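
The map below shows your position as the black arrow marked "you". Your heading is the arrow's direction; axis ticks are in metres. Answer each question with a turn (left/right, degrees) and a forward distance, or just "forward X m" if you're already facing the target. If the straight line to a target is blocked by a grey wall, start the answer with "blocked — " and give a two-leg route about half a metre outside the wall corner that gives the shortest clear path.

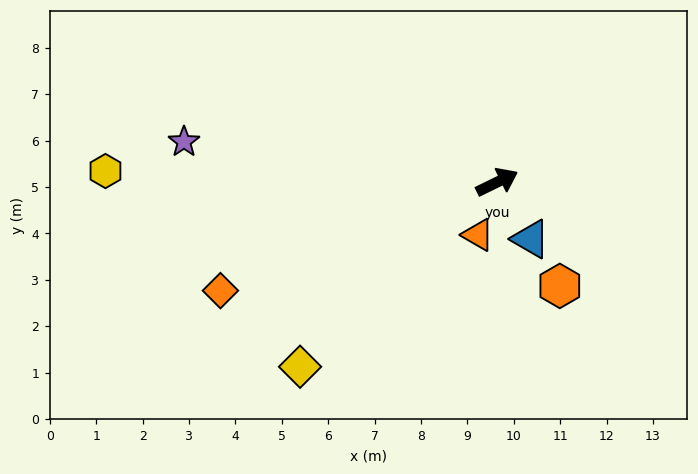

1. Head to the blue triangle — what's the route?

turn right 86°, forward 1.4 m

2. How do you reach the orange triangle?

turn right 136°, forward 1.2 m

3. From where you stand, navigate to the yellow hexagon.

turn left 152°, forward 8.4 m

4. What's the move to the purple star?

turn left 147°, forward 6.8 m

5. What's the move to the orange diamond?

turn left 175°, forward 6.4 m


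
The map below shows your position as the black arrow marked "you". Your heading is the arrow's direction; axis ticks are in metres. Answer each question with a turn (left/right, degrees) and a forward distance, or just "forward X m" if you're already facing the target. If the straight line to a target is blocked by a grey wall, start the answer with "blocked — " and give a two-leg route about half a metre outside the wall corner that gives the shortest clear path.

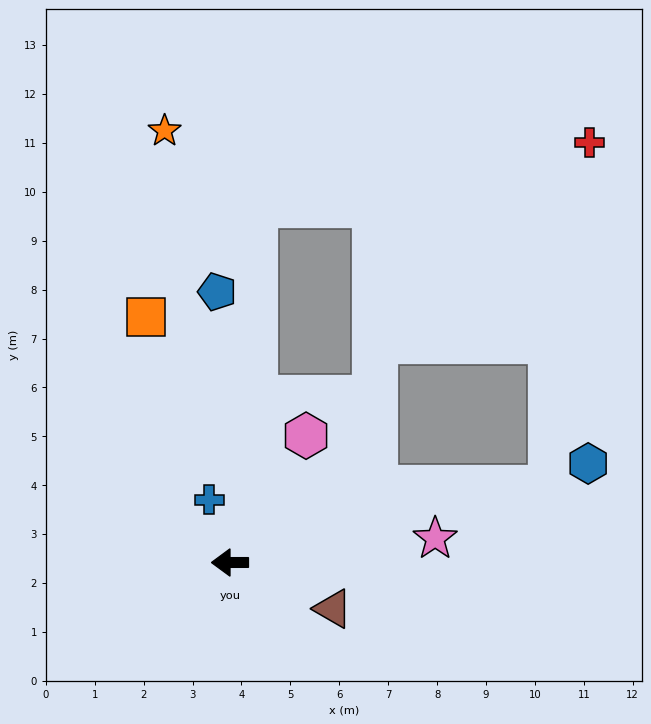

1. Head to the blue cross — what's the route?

turn right 72°, forward 1.3 m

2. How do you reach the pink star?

turn right 173°, forward 4.2 m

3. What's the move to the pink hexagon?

turn right 121°, forward 3.0 m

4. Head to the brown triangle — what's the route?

turn left 156°, forward 2.3 m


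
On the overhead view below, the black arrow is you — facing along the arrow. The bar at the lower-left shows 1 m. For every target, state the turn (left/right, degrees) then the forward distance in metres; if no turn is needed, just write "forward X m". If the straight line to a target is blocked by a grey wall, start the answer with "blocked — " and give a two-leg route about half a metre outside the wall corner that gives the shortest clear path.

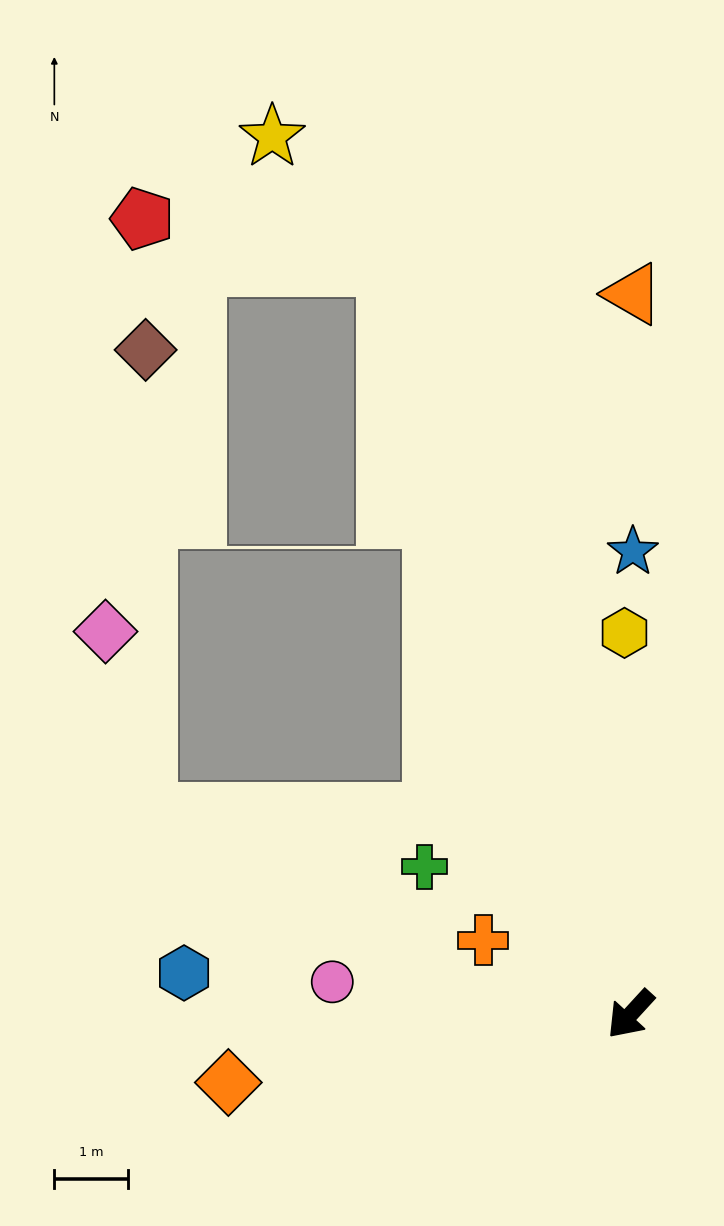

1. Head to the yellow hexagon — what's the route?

turn right 137°, forward 5.2 m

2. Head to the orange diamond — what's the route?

turn right 38°, forward 5.5 m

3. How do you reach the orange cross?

turn right 74°, forward 2.2 m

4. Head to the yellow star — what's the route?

blocked — turn right 120°, forward 10.7 m, then turn left 25°, forward 2.3 m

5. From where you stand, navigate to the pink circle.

turn right 54°, forward 4.1 m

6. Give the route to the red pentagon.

blocked — turn right 120°, forward 10.7 m, then turn left 62°, forward 3.4 m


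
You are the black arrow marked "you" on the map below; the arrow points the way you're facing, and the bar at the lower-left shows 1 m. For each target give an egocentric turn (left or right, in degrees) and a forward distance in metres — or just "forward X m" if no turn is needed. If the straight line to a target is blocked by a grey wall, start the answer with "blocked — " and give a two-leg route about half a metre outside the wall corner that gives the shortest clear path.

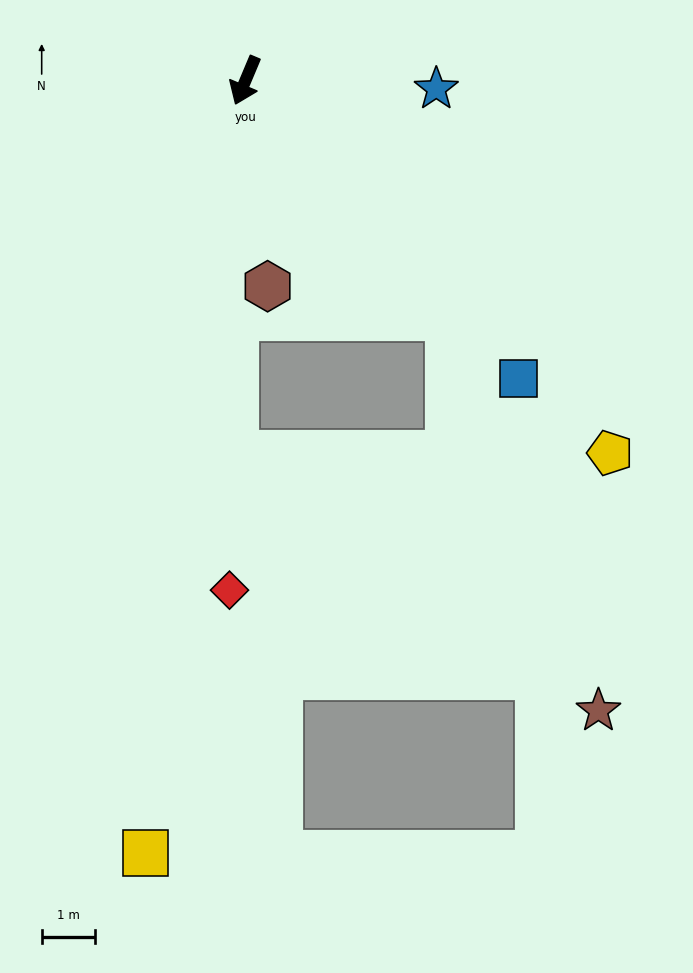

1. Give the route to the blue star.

turn left 110°, forward 3.6 m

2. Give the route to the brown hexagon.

turn left 29°, forward 3.9 m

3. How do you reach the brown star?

blocked — turn left 63°, forward 5.8 m, then turn right 19°, forward 7.8 m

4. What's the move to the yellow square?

turn left 15°, forward 14.5 m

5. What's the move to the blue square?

turn left 65°, forward 7.5 m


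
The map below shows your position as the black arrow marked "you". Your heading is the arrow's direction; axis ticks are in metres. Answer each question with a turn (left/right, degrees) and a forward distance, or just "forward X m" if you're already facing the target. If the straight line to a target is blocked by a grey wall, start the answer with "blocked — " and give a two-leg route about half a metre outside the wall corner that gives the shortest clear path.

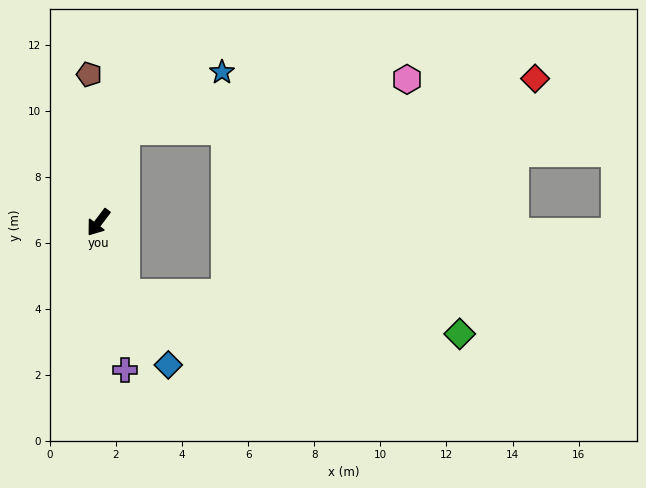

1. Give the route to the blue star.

blocked — turn right 160°, forward 2.9 m, then turn right 41°, forward 3.4 m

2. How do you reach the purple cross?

turn left 47°, forward 4.5 m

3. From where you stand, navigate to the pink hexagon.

blocked — turn right 160°, forward 2.9 m, then turn right 62°, forward 8.6 m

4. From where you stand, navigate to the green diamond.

blocked — turn left 59°, forward 2.3 m, then turn left 61°, forward 10.2 m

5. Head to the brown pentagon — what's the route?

turn right 139°, forward 4.5 m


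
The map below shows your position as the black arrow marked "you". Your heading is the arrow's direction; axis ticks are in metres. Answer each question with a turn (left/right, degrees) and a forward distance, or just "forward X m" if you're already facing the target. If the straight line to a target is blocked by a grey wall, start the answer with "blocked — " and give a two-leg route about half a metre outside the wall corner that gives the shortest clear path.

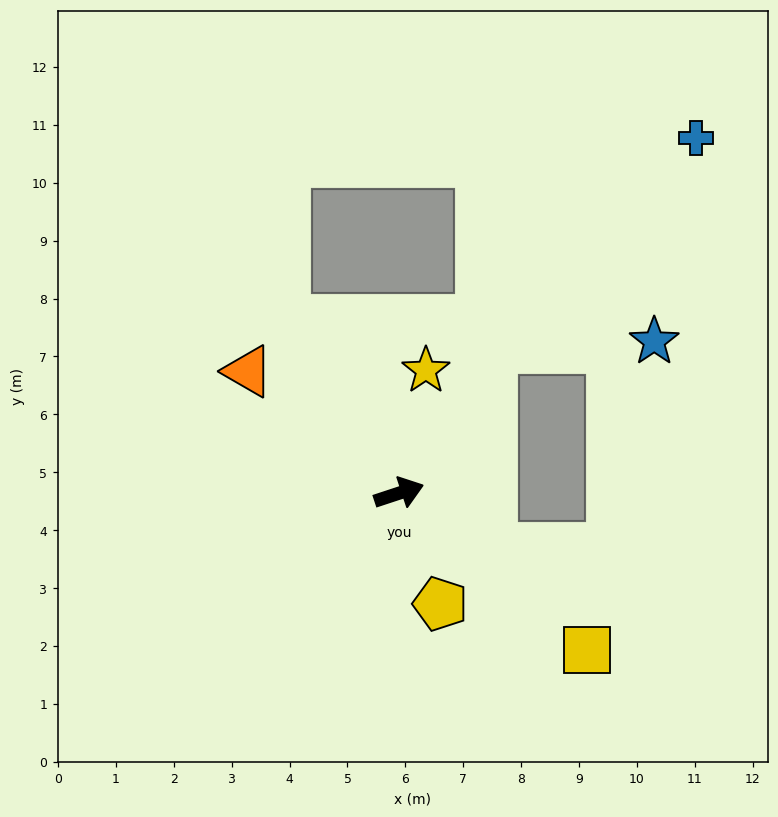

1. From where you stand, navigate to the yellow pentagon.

turn right 88°, forward 2.0 m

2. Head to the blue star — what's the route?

blocked — turn left 39°, forward 3.0 m, then turn right 54°, forward 2.8 m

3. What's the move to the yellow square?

turn right 58°, forward 4.2 m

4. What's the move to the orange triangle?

turn left 123°, forward 3.4 m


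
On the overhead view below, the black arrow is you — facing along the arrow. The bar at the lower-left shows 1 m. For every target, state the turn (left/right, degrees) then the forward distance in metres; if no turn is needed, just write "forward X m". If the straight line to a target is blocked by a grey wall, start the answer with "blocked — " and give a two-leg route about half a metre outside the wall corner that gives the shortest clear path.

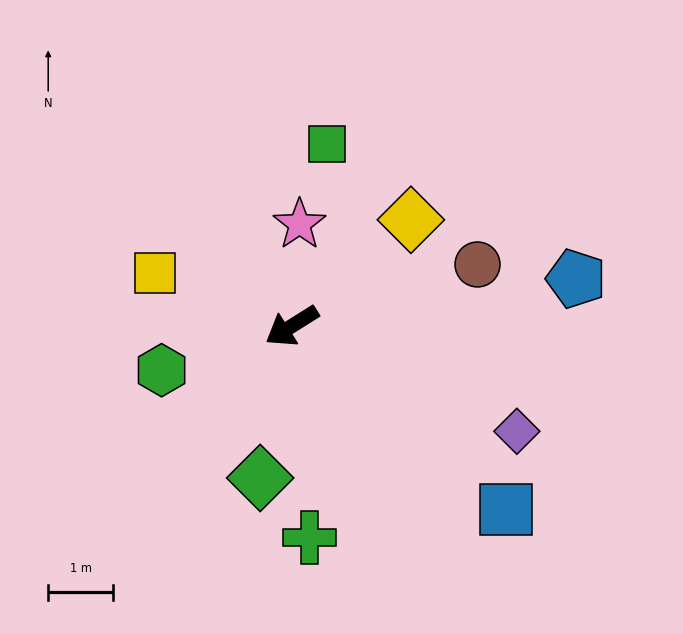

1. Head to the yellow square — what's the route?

turn right 53°, forward 2.3 m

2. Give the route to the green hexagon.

turn right 13°, forward 2.1 m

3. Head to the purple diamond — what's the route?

turn left 123°, forward 3.8 m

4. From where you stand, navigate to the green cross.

turn left 63°, forward 3.3 m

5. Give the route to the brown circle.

turn left 166°, forward 3.0 m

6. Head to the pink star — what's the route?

turn right 126°, forward 1.6 m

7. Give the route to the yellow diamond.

turn right 170°, forward 2.5 m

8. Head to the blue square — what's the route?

turn left 107°, forward 4.3 m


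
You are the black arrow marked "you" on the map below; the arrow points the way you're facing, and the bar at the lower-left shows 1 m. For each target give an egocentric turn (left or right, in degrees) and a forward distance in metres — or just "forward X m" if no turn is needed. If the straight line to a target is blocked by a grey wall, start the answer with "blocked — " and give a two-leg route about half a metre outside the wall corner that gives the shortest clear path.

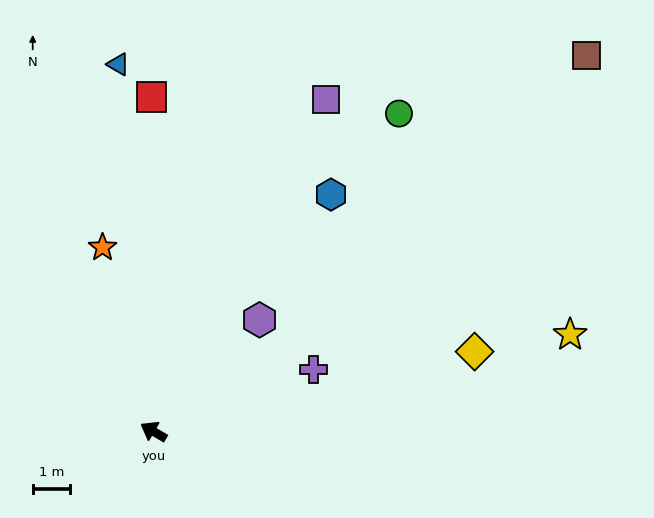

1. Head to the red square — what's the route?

turn right 60°, forward 9.0 m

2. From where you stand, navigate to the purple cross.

turn right 129°, forward 4.6 m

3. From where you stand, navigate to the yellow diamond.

turn right 136°, forward 8.9 m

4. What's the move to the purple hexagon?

turn right 103°, forward 4.2 m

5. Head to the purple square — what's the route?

turn right 87°, forward 10.1 m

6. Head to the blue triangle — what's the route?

turn right 54°, forward 10.0 m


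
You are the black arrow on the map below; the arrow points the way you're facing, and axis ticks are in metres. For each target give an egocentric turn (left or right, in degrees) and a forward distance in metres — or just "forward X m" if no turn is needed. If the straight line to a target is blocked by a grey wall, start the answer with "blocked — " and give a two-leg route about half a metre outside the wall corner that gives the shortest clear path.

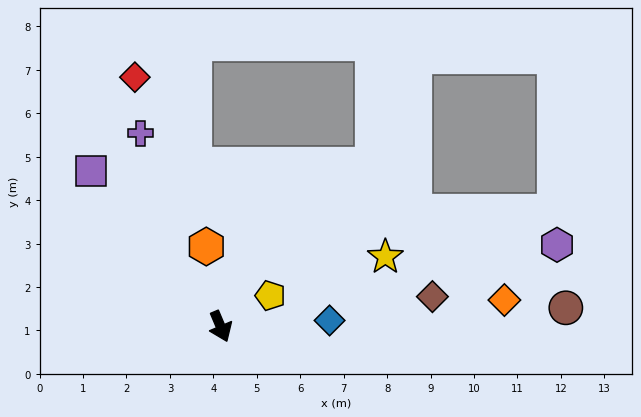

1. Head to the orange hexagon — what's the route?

turn left 167°, forward 1.9 m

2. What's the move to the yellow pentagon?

turn left 99°, forward 1.3 m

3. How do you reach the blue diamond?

turn left 70°, forward 2.5 m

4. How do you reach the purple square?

turn right 163°, forward 4.7 m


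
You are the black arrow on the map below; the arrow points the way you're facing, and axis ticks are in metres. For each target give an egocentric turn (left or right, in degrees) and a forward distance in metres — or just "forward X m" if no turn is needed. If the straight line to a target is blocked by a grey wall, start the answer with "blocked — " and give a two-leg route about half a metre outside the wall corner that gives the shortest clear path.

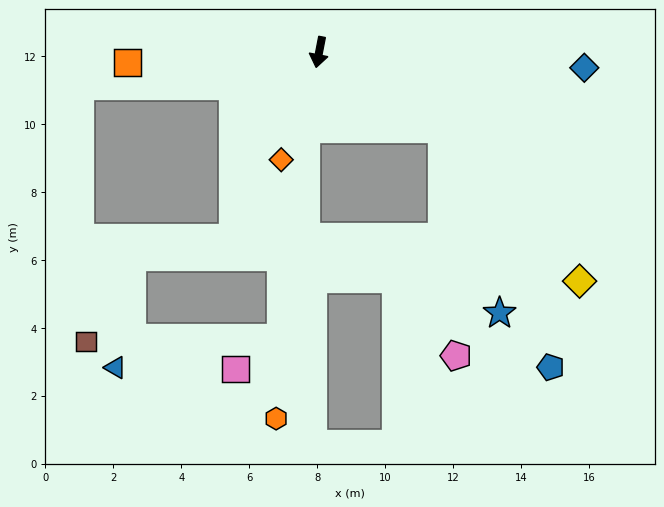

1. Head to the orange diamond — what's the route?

turn right 8°, forward 3.4 m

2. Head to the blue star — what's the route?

blocked — turn left 69°, forward 4.3 m, then turn right 41°, forward 5.7 m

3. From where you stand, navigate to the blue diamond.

turn left 98°, forward 7.8 m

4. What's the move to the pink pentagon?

blocked — turn left 69°, forward 4.3 m, then turn right 55°, forward 6.7 m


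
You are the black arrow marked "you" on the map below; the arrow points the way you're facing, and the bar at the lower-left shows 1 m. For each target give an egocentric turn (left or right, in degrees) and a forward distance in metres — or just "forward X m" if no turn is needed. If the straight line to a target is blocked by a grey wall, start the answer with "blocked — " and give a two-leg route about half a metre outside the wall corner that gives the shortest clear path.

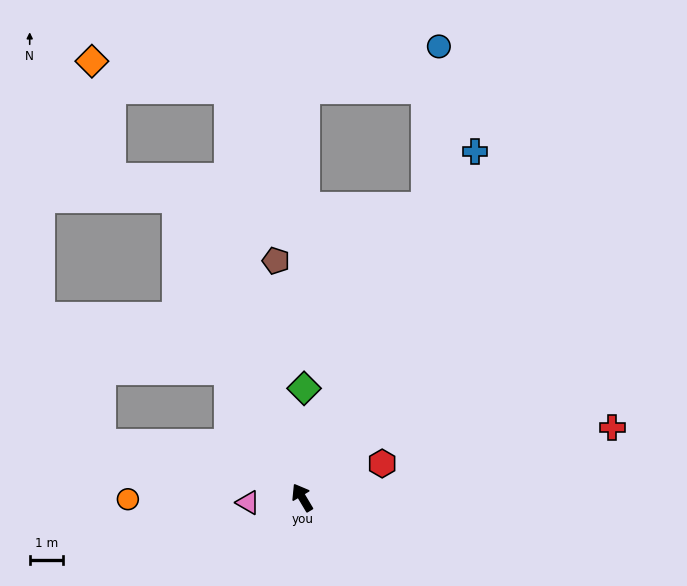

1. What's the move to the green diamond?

turn right 32°, forward 3.3 m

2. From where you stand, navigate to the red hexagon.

turn right 98°, forward 2.6 m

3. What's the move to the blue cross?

turn right 57°, forward 11.5 m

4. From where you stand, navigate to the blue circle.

blocked — turn right 54°, forward 9.5 m, then turn left 18°, forward 4.8 m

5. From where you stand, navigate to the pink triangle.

turn left 65°, forward 1.6 m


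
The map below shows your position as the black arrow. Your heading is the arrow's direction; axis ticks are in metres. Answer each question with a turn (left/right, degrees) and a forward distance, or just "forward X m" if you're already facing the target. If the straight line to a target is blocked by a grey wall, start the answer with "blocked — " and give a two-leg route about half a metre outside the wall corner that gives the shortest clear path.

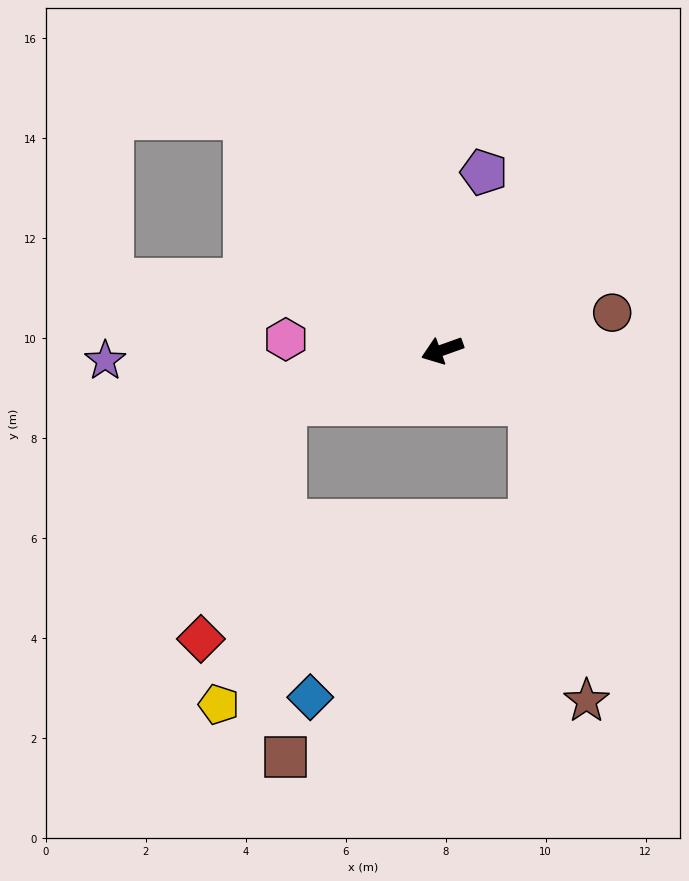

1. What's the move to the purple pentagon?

turn right 123°, forward 3.7 m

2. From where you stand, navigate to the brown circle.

turn left 173°, forward 3.5 m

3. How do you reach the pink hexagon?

turn right 24°, forward 3.1 m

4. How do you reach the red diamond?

blocked — forward 3.3 m, then turn left 50°, forward 5.0 m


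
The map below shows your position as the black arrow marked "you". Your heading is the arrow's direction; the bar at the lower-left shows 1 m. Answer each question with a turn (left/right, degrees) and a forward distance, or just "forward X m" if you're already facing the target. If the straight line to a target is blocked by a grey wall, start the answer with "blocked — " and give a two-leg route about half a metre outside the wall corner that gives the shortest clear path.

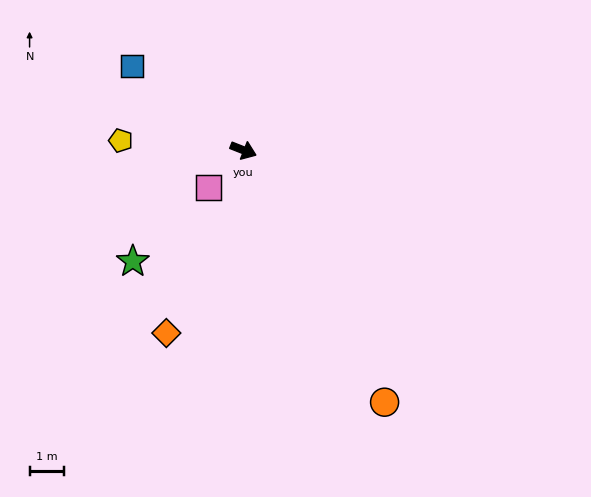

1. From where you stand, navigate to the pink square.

turn right 112°, forward 1.5 m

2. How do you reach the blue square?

turn left 164°, forward 4.1 m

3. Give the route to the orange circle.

turn right 39°, forward 8.4 m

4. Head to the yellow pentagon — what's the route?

turn right 163°, forward 3.6 m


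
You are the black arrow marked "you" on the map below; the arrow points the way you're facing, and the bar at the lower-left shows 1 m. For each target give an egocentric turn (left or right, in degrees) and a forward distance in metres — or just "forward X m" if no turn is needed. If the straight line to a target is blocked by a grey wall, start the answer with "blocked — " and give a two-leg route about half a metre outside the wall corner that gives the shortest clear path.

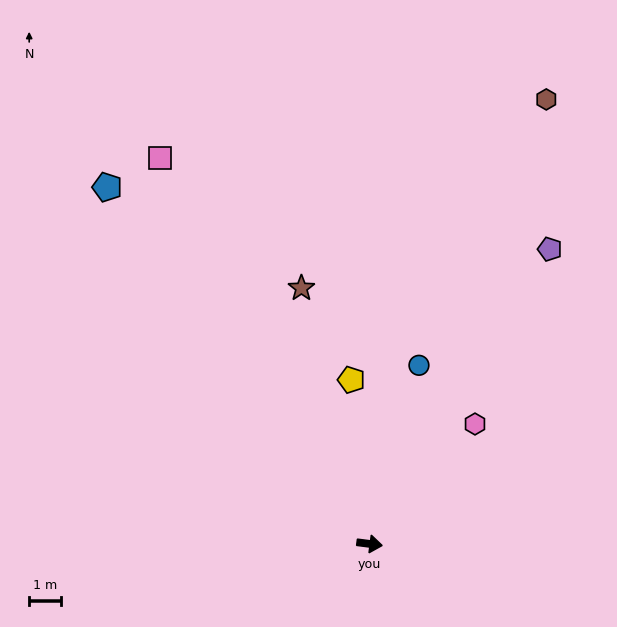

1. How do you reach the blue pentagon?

turn left 134°, forward 13.9 m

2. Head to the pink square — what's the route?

turn left 126°, forward 13.8 m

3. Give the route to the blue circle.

turn left 82°, forward 5.8 m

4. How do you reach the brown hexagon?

turn left 76°, forward 15.0 m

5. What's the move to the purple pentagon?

turn left 66°, forward 10.8 m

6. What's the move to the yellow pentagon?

turn left 104°, forward 5.2 m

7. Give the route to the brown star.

turn left 112°, forward 8.3 m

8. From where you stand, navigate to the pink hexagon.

turn left 56°, forward 5.0 m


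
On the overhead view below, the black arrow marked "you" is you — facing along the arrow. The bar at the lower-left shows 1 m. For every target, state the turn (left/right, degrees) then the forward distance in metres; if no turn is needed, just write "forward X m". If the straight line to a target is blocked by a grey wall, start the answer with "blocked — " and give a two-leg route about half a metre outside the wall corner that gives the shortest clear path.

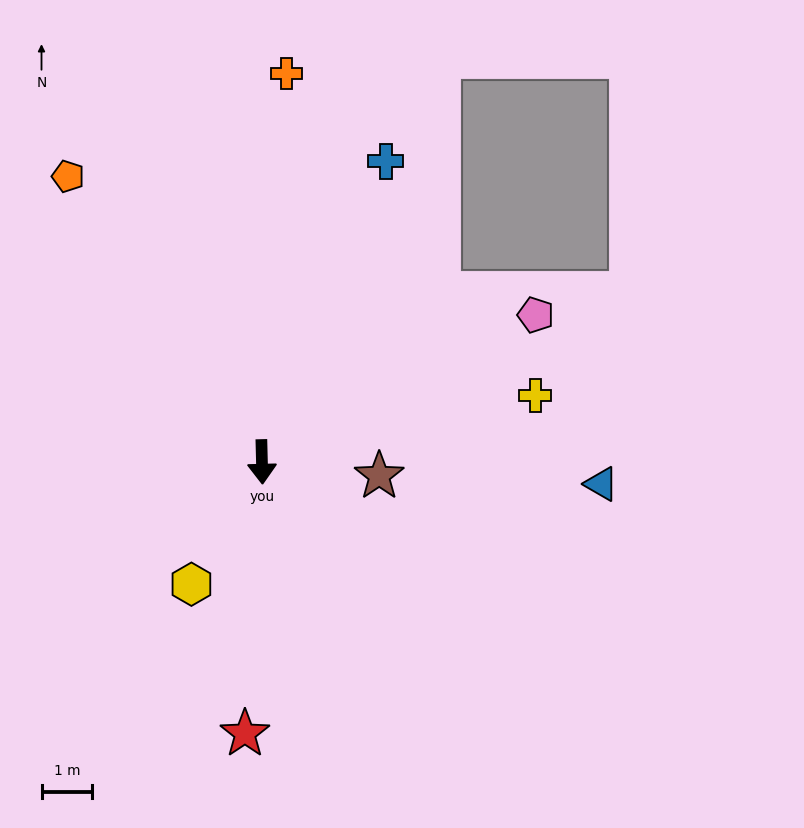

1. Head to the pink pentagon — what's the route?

turn left 117°, forward 6.1 m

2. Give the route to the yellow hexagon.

turn right 31°, forward 2.8 m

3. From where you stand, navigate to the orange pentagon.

turn right 147°, forward 6.8 m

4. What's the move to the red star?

turn right 5°, forward 5.3 m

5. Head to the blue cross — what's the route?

turn left 156°, forward 6.4 m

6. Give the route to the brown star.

turn left 82°, forward 2.3 m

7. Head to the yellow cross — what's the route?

turn left 102°, forward 5.5 m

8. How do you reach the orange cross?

turn left 175°, forward 7.6 m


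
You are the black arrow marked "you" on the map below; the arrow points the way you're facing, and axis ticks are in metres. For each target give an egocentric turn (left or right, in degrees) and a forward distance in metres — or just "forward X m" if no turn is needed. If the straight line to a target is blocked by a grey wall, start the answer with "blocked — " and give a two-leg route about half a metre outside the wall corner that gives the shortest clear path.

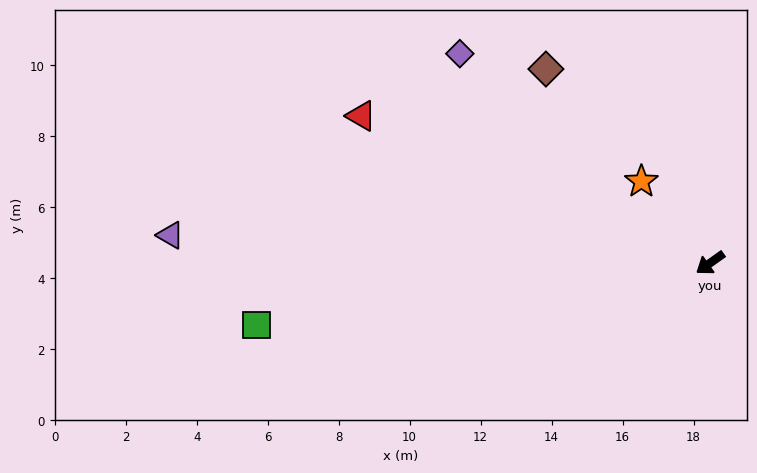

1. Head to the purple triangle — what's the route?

turn right 38°, forward 15.2 m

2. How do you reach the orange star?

turn right 85°, forward 3.0 m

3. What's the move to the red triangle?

turn right 58°, forward 10.7 m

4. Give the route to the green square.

turn right 28°, forward 12.9 m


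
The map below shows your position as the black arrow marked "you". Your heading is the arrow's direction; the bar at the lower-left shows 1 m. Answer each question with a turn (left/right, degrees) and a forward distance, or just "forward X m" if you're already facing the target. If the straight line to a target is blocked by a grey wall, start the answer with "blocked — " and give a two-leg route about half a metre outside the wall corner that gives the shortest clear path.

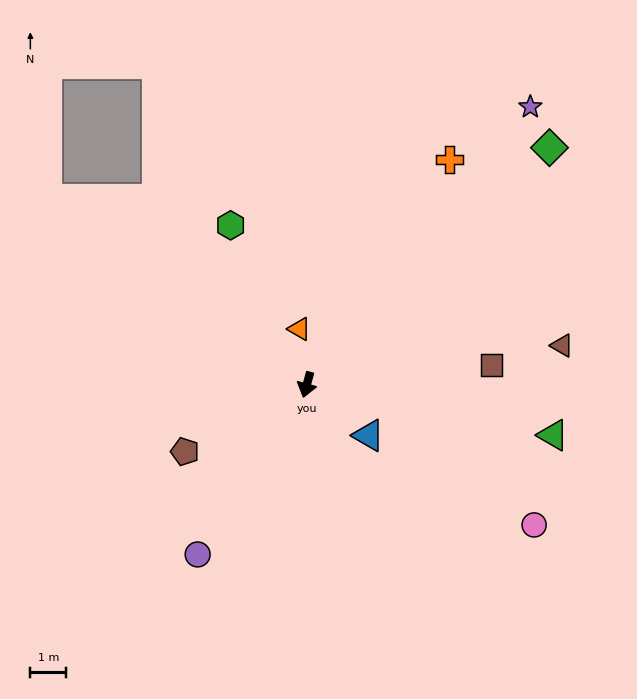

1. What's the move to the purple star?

turn left 156°, forward 10.0 m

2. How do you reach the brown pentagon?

turn right 46°, forward 3.9 m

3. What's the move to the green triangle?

turn left 94°, forward 7.0 m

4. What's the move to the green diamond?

turn left 150°, forward 9.5 m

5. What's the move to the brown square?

turn left 111°, forward 5.2 m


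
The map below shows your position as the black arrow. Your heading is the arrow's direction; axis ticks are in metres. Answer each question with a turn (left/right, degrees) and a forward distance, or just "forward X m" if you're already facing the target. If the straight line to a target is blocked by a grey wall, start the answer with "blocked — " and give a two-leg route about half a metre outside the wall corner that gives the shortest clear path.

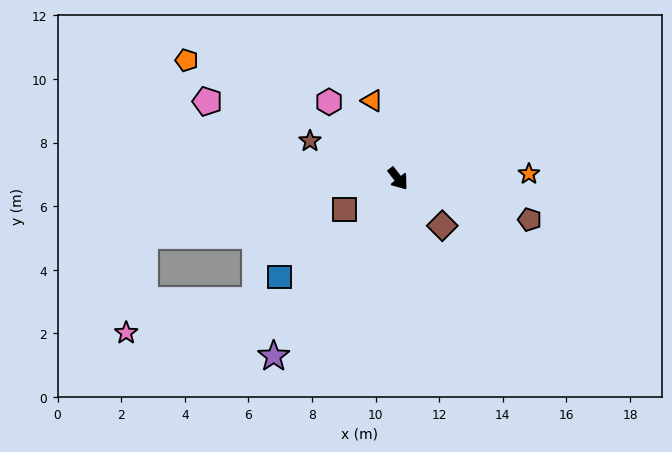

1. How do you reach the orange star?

turn left 54°, forward 4.1 m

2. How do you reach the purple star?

turn right 73°, forward 6.8 m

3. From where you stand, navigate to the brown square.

turn right 98°, forward 2.0 m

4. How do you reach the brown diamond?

turn left 5°, forward 2.0 m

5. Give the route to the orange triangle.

turn left 160°, forward 2.6 m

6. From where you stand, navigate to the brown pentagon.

turn left 35°, forward 4.3 m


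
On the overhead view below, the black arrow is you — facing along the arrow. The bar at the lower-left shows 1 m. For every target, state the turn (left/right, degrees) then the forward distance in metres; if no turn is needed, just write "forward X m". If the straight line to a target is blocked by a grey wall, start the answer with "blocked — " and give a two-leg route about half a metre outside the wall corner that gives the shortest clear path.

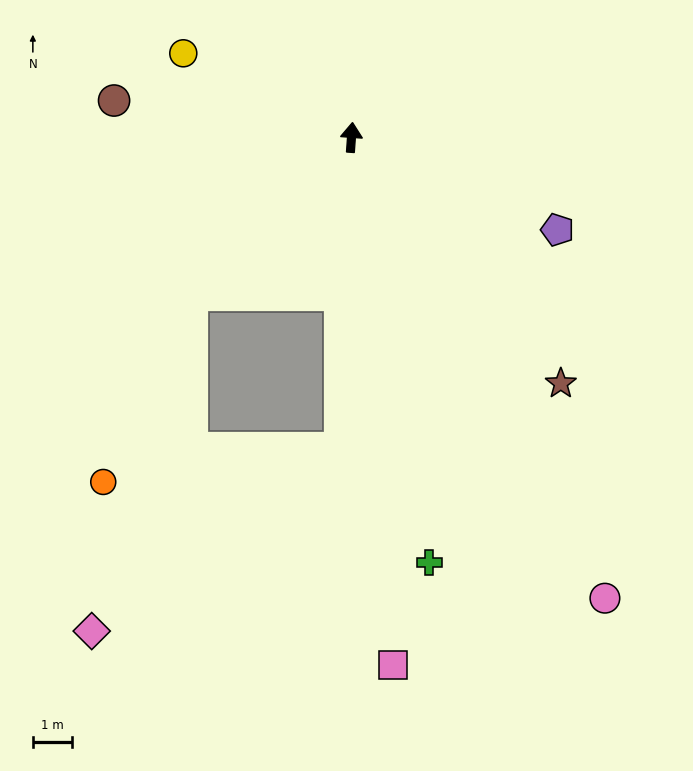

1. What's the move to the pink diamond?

blocked — turn left 139°, forward 5.7 m, then turn left 29°, forward 9.0 m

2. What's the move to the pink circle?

turn right 147°, forward 13.4 m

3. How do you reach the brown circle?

turn left 85°, forward 6.1 m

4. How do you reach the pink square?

turn right 171°, forward 13.5 m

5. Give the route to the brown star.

turn right 136°, forward 8.3 m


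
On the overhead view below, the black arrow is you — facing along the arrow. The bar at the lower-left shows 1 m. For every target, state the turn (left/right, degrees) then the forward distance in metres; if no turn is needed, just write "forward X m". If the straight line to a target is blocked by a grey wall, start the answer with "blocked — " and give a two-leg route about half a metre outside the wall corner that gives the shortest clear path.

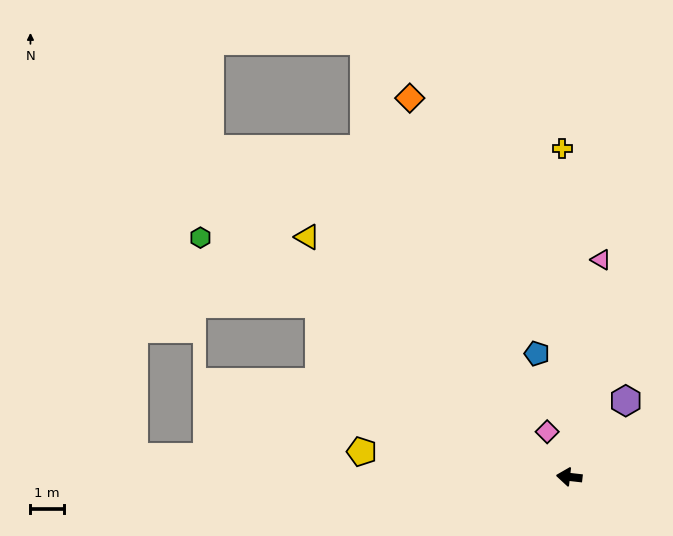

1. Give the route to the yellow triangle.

turn right 36°, forward 10.7 m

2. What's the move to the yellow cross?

turn right 82°, forward 9.9 m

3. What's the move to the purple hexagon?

turn right 120°, forward 2.9 m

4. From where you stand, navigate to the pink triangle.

turn right 92°, forward 6.6 m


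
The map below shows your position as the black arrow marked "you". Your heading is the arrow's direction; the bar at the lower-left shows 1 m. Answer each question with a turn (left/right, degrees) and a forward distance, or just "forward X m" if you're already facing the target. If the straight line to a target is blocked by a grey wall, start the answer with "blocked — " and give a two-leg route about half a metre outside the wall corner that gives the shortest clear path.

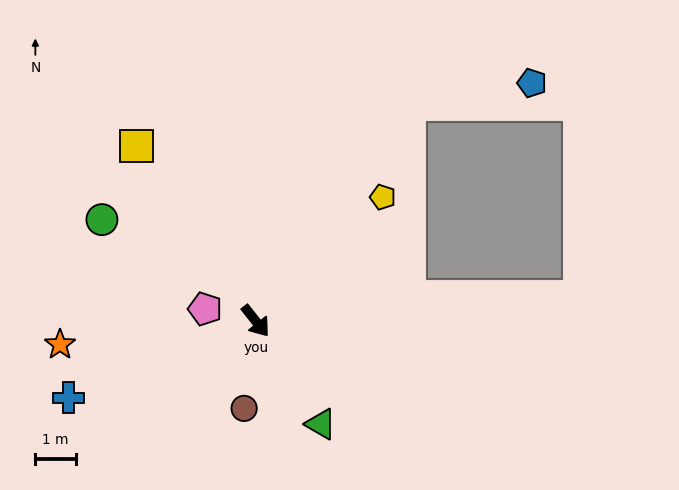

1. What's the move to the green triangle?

turn right 6°, forward 3.0 m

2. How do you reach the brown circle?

turn right 46°, forward 2.2 m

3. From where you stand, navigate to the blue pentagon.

blocked — turn left 107°, forward 6.5 m, then turn right 46°, forward 3.1 m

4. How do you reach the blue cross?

turn right 106°, forward 5.0 m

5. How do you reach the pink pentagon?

turn right 142°, forward 1.3 m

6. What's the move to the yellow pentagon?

turn left 96°, forward 4.4 m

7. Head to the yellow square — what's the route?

turn left 176°, forward 5.2 m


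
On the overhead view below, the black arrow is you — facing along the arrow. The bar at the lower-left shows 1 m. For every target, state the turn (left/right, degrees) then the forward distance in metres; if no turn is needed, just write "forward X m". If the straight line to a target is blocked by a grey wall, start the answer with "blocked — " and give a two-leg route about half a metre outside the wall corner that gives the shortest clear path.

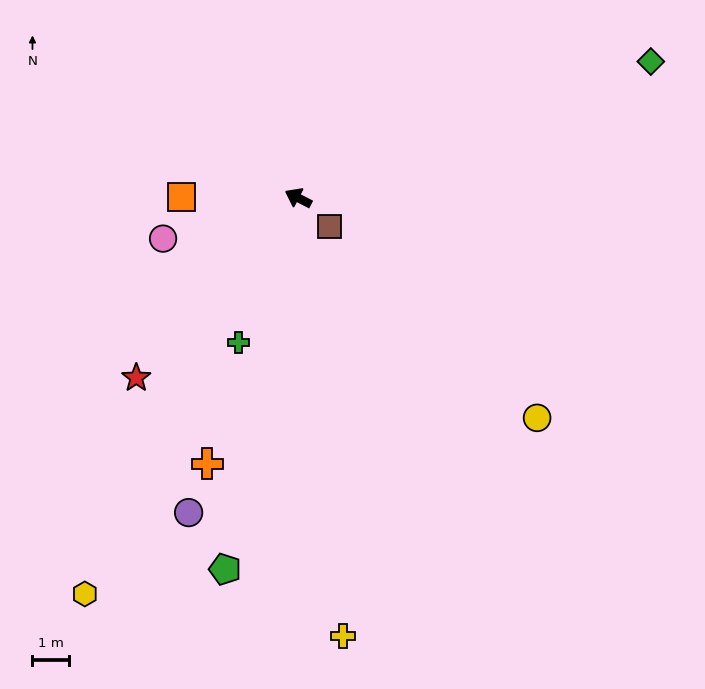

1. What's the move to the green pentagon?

turn left 106°, forward 10.4 m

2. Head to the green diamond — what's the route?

turn right 132°, forward 10.4 m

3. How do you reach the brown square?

turn left 165°, forward 1.2 m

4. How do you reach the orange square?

turn left 27°, forward 3.2 m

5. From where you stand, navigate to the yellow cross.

turn left 123°, forward 12.1 m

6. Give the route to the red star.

turn left 75°, forward 6.7 m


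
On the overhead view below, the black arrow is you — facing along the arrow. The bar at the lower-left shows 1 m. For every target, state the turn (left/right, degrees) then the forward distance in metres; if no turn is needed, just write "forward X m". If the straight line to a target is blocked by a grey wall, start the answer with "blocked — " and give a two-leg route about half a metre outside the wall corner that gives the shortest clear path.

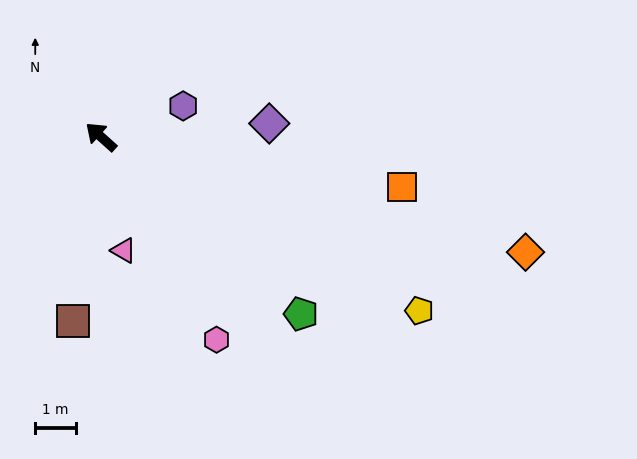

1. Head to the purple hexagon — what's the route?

turn right 118°, forward 2.2 m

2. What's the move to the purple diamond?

turn right 134°, forward 4.2 m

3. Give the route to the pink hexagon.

turn left 162°, forward 5.7 m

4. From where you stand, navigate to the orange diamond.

turn right 153°, forward 10.8 m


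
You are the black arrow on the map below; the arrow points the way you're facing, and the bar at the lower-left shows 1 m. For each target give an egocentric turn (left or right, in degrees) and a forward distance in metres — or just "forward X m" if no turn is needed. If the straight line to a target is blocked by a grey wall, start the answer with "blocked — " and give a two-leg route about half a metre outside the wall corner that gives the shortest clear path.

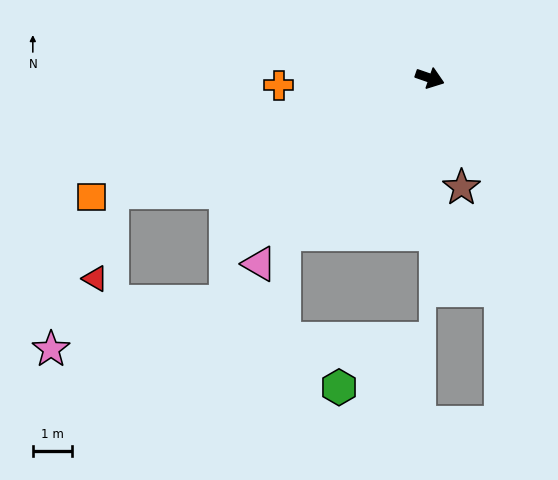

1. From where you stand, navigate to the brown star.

turn right 55°, forward 2.9 m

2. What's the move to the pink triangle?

turn right 113°, forward 6.5 m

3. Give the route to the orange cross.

turn right 158°, forward 3.9 m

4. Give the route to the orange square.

turn right 142°, forward 9.2 m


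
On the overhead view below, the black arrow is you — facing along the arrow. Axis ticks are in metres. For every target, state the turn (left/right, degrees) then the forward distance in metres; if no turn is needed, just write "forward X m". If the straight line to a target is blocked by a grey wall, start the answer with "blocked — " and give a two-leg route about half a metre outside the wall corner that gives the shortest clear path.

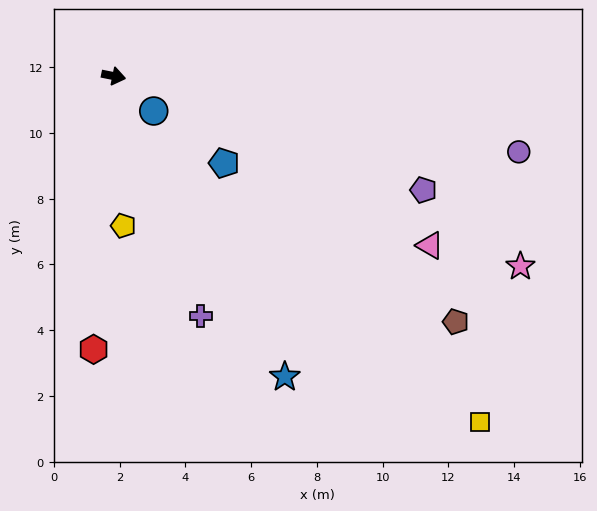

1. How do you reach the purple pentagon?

turn right 9°, forward 10.0 m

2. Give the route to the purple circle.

forward 12.5 m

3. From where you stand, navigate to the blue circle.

turn right 30°, forward 1.6 m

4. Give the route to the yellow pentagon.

turn right 75°, forward 4.6 m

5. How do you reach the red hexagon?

turn right 83°, forward 8.3 m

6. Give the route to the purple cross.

turn right 59°, forward 7.8 m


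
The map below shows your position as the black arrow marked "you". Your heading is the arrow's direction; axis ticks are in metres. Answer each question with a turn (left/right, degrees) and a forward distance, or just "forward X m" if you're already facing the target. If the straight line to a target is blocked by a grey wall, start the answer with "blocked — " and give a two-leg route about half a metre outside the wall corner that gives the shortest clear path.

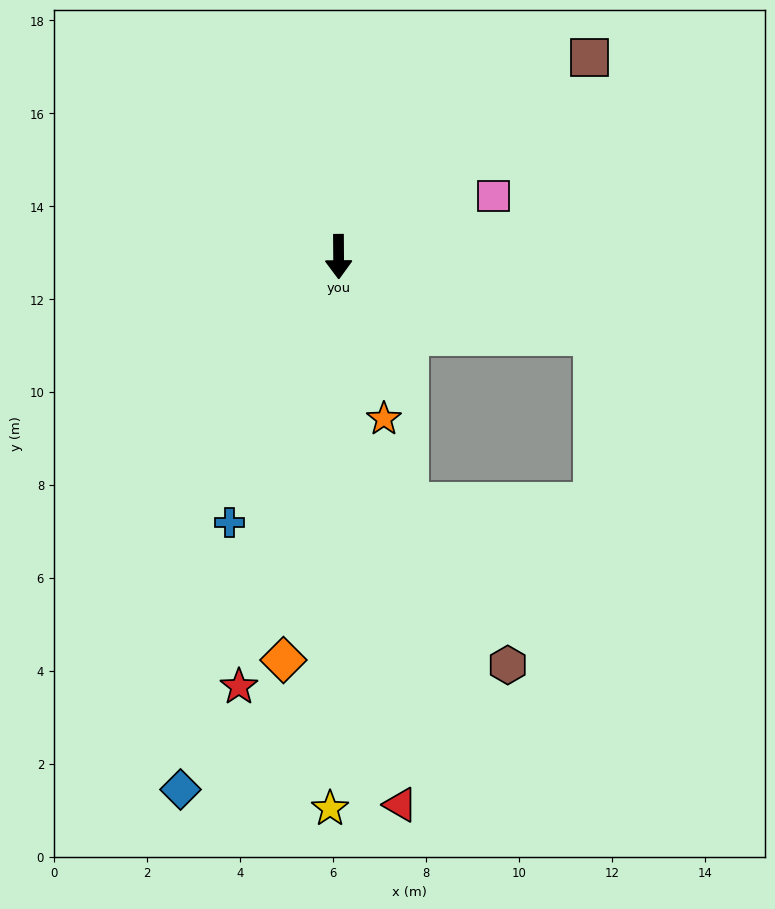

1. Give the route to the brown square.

turn left 128°, forward 6.9 m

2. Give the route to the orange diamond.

turn right 8°, forward 8.8 m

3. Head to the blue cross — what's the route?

turn right 23°, forward 6.2 m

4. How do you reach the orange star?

turn left 15°, forward 3.6 m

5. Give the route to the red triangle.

turn left 6°, forward 11.9 m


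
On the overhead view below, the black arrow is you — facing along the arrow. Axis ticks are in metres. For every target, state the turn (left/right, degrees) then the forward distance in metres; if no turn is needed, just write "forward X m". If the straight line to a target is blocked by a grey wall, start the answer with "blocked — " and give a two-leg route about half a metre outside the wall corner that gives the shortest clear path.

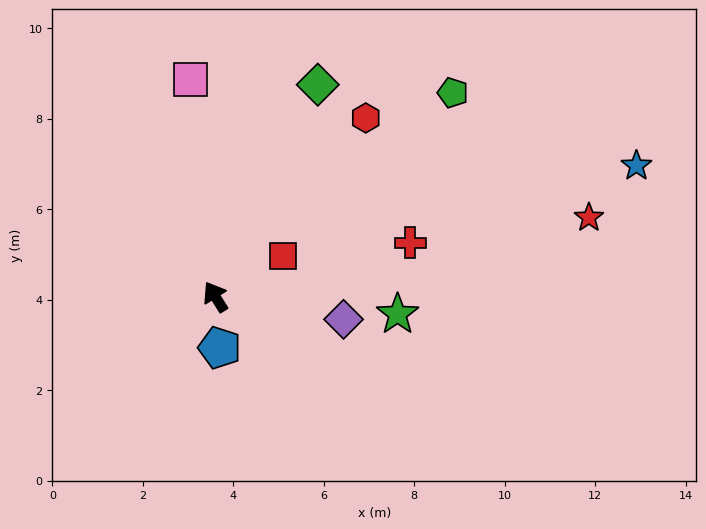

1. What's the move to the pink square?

turn right 25°, forward 4.8 m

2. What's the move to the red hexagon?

turn right 72°, forward 5.2 m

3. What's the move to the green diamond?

turn right 58°, forward 5.2 m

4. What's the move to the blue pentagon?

turn left 153°, forward 1.1 m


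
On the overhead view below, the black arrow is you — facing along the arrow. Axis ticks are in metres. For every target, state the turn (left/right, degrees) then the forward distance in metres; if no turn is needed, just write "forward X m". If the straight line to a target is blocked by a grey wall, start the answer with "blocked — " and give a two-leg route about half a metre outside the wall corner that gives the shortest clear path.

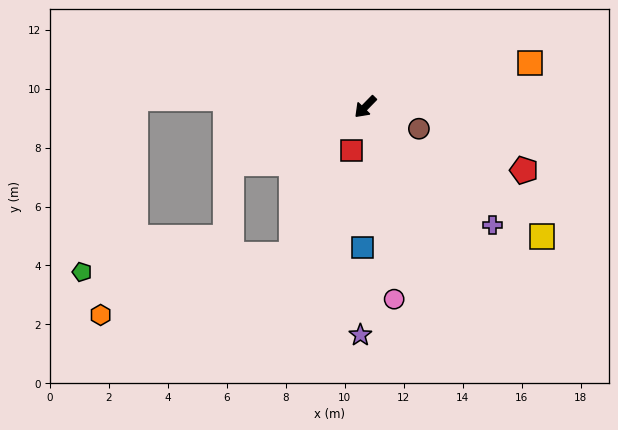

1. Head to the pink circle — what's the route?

turn left 53°, forward 6.6 m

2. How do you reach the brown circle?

turn left 112°, forward 2.0 m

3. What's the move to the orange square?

turn left 149°, forward 5.8 m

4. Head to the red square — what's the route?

turn left 26°, forward 1.6 m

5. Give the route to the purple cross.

turn left 92°, forward 5.9 m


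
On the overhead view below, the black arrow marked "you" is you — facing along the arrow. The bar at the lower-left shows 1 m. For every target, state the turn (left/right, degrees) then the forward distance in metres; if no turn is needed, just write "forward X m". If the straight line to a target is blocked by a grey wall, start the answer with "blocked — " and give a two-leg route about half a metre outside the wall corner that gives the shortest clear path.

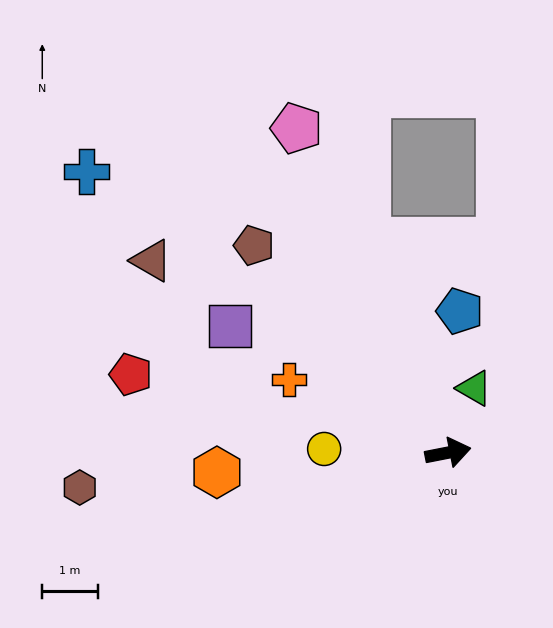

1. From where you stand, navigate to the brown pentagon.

turn left 122°, forward 5.1 m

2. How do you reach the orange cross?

turn left 144°, forward 3.2 m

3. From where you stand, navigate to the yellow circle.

turn left 167°, forward 2.2 m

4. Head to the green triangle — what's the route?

turn left 57°, forward 1.3 m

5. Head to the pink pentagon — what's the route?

turn left 104°, forward 6.4 m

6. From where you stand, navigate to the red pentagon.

turn left 155°, forward 5.9 m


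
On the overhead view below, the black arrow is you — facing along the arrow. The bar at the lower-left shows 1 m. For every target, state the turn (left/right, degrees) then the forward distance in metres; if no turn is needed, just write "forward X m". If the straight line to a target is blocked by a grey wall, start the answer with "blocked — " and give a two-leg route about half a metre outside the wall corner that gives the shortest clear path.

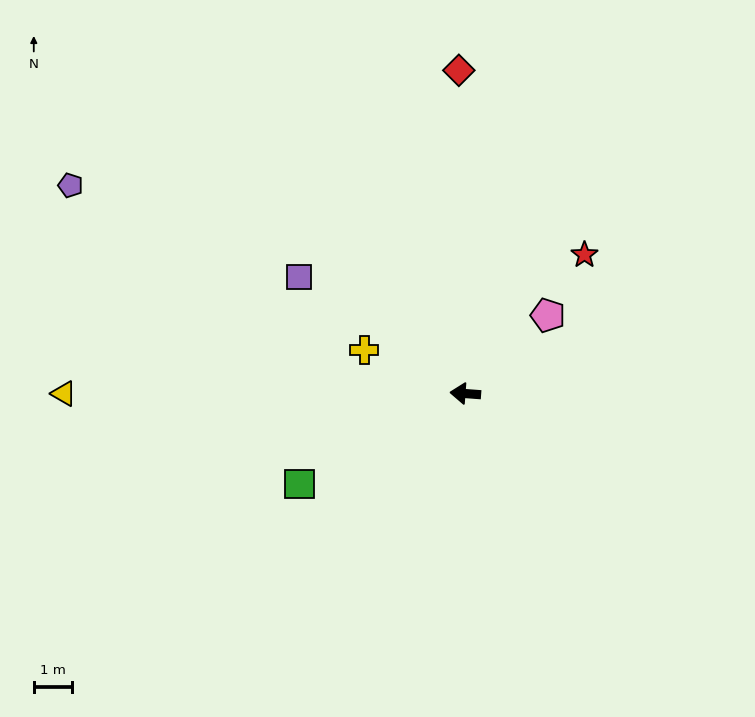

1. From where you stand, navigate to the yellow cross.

turn right 19°, forward 2.9 m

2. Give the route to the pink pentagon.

turn right 132°, forward 3.0 m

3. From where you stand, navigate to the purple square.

turn right 31°, forward 5.3 m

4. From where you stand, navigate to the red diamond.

turn right 85°, forward 8.4 m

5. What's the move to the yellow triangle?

turn left 4°, forward 10.5 m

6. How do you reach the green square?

turn left 33°, forward 4.9 m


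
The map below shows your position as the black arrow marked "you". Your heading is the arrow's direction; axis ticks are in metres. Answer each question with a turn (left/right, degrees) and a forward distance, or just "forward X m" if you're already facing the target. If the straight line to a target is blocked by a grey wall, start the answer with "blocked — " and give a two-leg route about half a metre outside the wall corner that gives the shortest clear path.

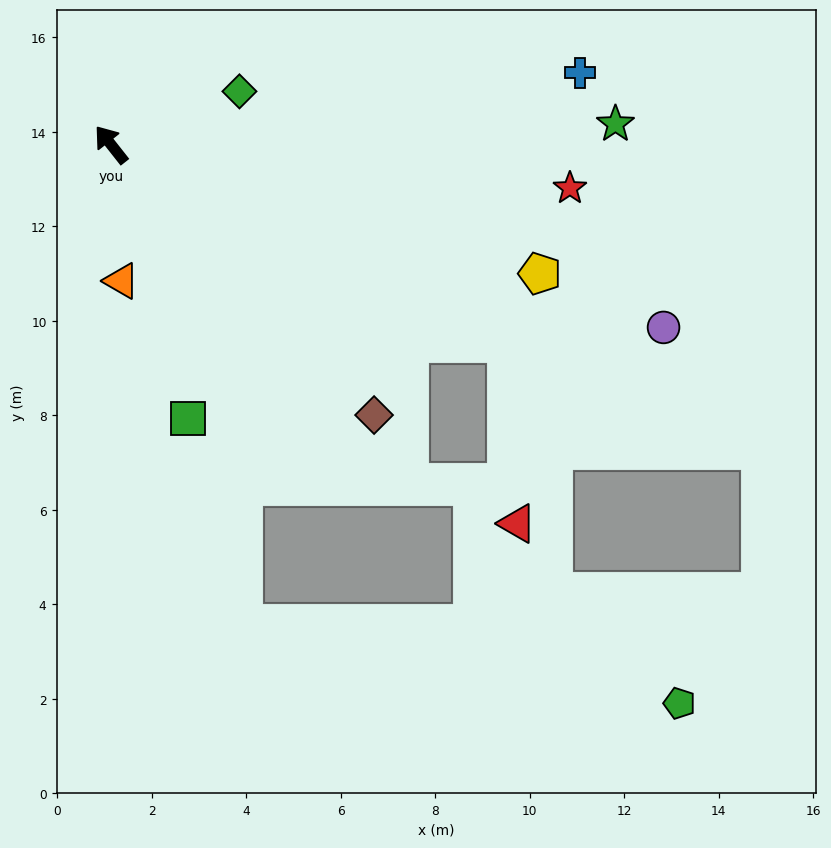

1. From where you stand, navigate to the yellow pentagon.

turn right 145°, forward 9.5 m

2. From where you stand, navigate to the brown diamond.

turn right 174°, forward 8.0 m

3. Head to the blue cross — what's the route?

turn right 120°, forward 10.0 m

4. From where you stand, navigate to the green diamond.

turn right 106°, forward 2.9 m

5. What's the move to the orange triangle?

turn left 146°, forward 2.9 m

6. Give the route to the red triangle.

blocked — turn right 155°, forward 9.4 m, then turn right 60°, forward 3.8 m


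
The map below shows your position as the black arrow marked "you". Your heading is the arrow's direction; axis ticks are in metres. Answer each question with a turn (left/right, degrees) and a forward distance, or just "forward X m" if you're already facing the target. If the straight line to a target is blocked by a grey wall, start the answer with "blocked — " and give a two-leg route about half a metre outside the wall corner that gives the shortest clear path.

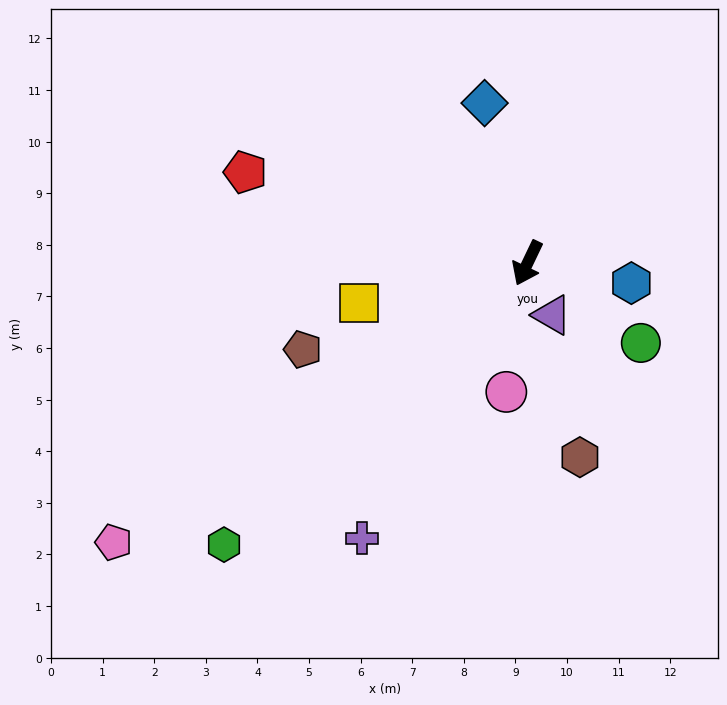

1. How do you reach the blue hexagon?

turn left 105°, forward 2.0 m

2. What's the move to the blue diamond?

turn right 139°, forward 3.2 m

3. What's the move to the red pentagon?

turn right 82°, forward 5.7 m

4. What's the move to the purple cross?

turn right 5°, forward 6.2 m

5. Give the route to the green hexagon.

turn right 22°, forward 8.0 m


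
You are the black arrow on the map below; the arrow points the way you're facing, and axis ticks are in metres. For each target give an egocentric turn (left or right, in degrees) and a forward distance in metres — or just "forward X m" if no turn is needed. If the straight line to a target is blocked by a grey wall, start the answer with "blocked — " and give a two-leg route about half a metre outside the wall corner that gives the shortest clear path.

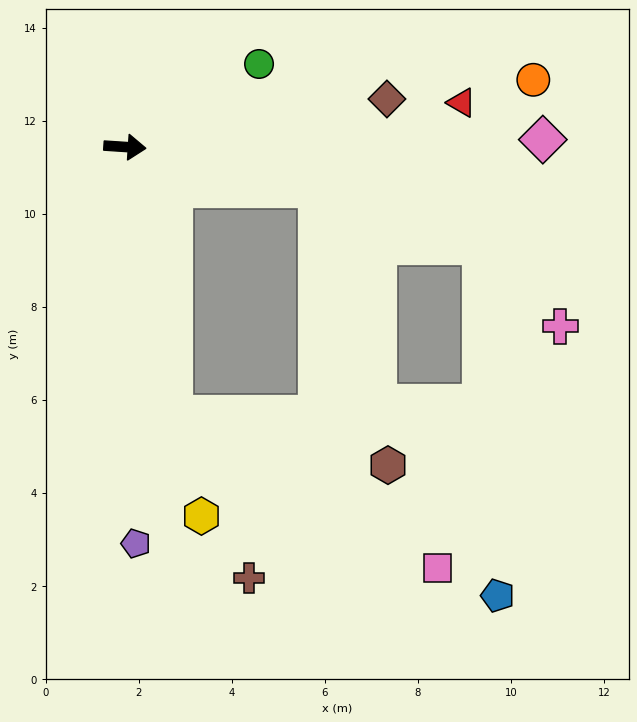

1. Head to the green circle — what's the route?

turn left 36°, forward 3.4 m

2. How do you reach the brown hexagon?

blocked — turn right 8°, forward 4.2 m, then turn right 64°, forward 6.2 m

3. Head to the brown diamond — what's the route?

turn left 14°, forward 5.7 m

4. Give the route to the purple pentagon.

turn right 85°, forward 8.5 m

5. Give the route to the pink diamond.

turn left 5°, forward 9.0 m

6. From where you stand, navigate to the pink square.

blocked — turn right 76°, forward 5.8 m, then turn left 50°, forward 6.6 m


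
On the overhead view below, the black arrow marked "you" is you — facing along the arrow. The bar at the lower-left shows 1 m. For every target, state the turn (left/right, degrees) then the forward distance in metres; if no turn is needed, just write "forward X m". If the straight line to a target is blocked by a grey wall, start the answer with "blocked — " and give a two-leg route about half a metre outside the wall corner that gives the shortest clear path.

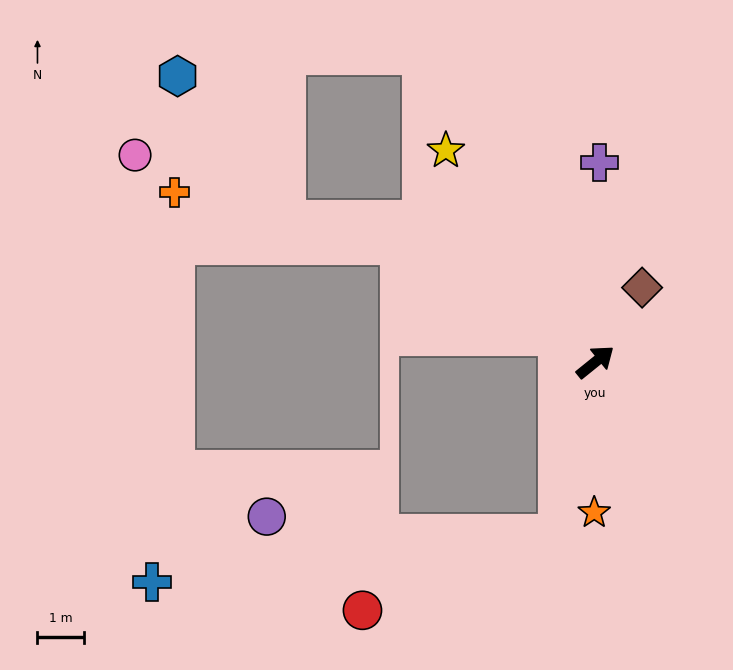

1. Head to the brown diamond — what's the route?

turn left 19°, forward 1.9 m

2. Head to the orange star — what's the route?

turn right 129°, forward 3.3 m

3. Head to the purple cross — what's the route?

turn left 50°, forward 4.3 m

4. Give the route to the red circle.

blocked — turn right 141°, forward 3.8 m, then turn right 57°, forward 4.6 m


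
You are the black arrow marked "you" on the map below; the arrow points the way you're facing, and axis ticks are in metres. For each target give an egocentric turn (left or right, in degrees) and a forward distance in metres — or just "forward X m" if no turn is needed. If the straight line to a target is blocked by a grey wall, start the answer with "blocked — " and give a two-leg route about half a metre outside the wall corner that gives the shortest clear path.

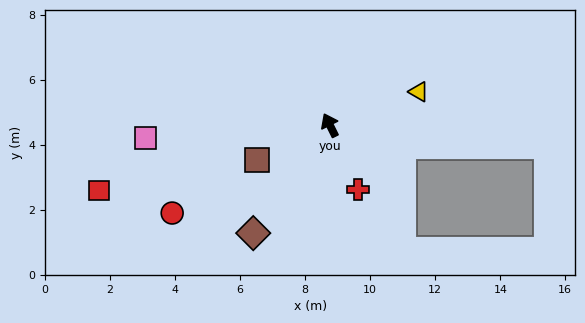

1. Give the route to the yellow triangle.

turn right 96°, forward 2.9 m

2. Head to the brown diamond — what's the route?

turn left 118°, forward 4.1 m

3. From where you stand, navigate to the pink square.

turn left 68°, forward 5.7 m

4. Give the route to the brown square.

turn left 89°, forward 2.5 m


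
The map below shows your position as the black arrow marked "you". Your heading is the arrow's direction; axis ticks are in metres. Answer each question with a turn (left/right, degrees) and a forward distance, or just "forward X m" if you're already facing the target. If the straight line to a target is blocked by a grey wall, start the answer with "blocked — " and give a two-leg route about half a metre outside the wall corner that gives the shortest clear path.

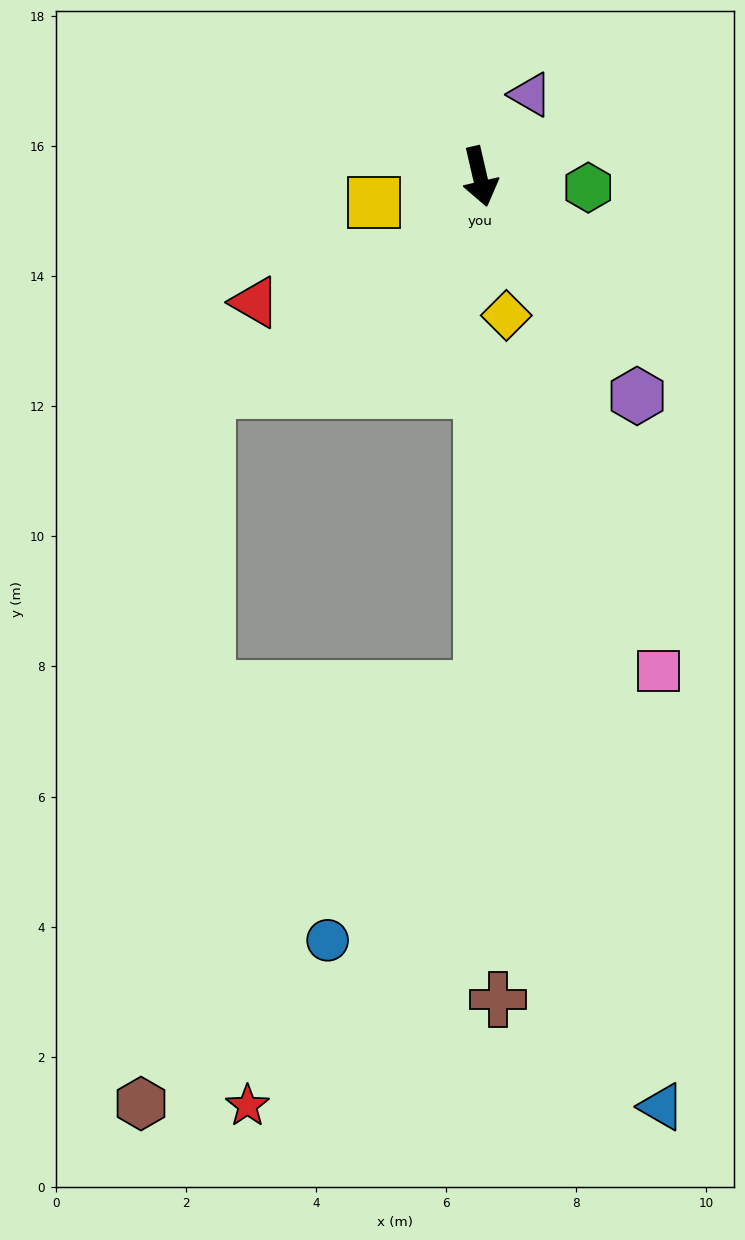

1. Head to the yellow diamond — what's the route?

turn right 2°, forward 2.2 m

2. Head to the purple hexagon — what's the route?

turn left 23°, forward 4.1 m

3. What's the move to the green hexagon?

turn left 71°, forward 1.7 m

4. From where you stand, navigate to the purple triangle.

turn left 135°, forward 1.5 m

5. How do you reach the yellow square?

turn right 89°, forward 1.7 m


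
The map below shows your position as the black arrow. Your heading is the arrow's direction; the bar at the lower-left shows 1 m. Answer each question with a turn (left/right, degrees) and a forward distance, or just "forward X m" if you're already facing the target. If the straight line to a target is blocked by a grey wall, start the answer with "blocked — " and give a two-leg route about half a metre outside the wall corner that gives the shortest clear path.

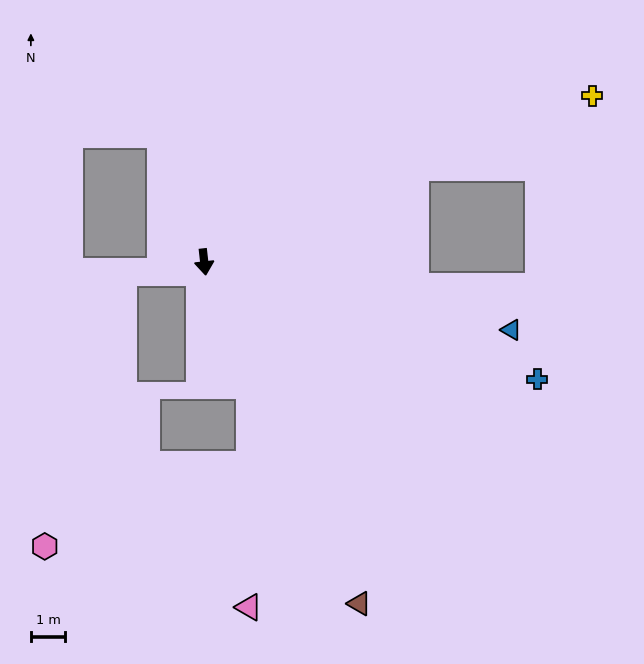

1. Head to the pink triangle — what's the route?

blocked — turn left 14°, forward 3.8 m, then turn right 21°, forward 6.5 m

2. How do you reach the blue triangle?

turn left 71°, forward 9.2 m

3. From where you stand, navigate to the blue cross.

turn left 64°, forward 10.3 m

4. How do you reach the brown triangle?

turn left 18°, forward 11.0 m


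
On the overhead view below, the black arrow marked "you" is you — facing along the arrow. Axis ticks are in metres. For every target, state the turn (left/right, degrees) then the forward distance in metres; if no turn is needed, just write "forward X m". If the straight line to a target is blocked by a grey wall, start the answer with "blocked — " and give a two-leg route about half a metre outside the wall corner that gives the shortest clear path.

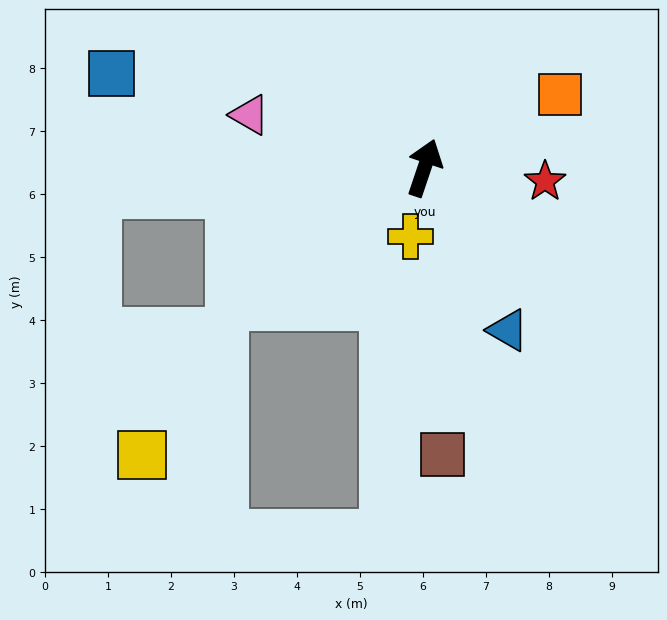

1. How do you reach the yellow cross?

turn right 173°, forward 1.1 m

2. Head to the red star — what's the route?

turn right 78°, forward 1.9 m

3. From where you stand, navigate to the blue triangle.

turn right 134°, forward 2.9 m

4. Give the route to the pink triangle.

turn left 92°, forward 2.9 m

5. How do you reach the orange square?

turn right 43°, forward 2.4 m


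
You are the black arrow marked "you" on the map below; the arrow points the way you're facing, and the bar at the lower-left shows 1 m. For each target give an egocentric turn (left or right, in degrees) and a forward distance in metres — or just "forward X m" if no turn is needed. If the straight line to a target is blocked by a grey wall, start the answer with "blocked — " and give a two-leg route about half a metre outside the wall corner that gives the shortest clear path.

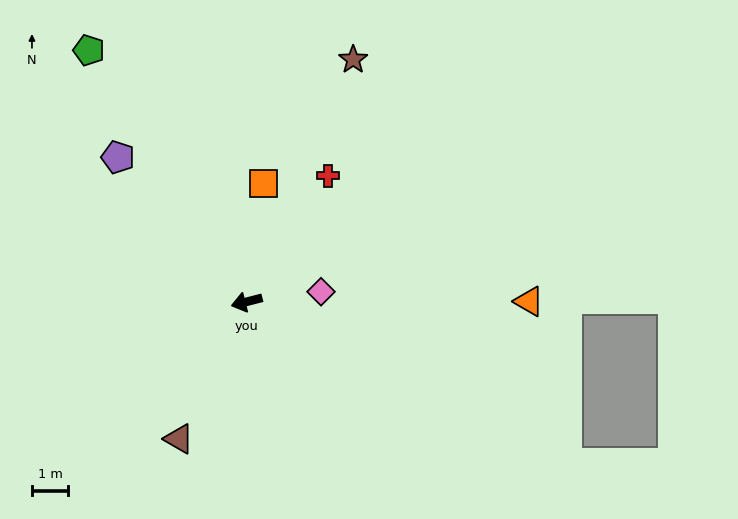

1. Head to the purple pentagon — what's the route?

turn right 63°, forward 5.4 m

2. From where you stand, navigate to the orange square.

turn right 113°, forward 3.3 m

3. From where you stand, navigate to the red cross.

turn right 137°, forward 4.2 m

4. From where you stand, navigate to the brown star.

turn right 128°, forward 7.3 m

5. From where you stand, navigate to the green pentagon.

turn right 72°, forward 8.2 m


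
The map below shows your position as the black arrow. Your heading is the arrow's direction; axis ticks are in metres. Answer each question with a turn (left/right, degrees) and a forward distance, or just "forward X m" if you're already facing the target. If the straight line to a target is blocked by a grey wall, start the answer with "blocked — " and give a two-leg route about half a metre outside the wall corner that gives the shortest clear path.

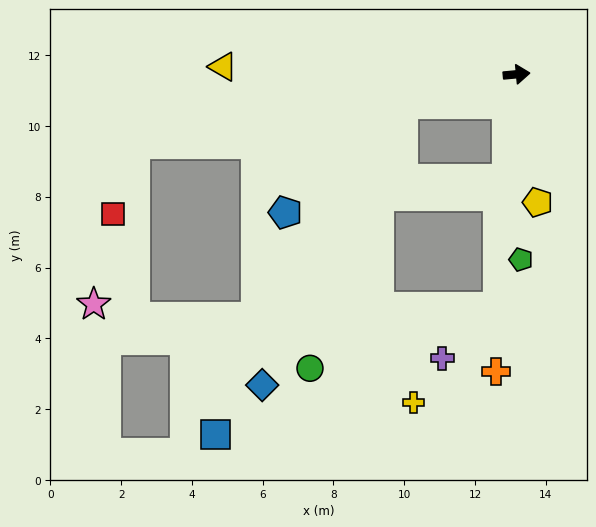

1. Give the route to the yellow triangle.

turn left 173°, forward 8.3 m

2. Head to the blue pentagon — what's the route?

blocked — turn right 171°, forward 3.3 m, then turn left 28°, forward 4.5 m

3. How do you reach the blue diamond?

blocked — turn right 171°, forward 3.3 m, then turn left 49°, forward 8.9 m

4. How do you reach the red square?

blocked — turn right 175°, forward 11.0 m, then turn left 62°, forward 2.1 m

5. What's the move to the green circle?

blocked — turn right 100°, forward 6.6 m, then turn right 67°, forward 5.6 m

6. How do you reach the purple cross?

blocked — turn right 100°, forward 6.6 m, then turn right 43°, forward 2.2 m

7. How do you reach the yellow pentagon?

turn right 86°, forward 3.7 m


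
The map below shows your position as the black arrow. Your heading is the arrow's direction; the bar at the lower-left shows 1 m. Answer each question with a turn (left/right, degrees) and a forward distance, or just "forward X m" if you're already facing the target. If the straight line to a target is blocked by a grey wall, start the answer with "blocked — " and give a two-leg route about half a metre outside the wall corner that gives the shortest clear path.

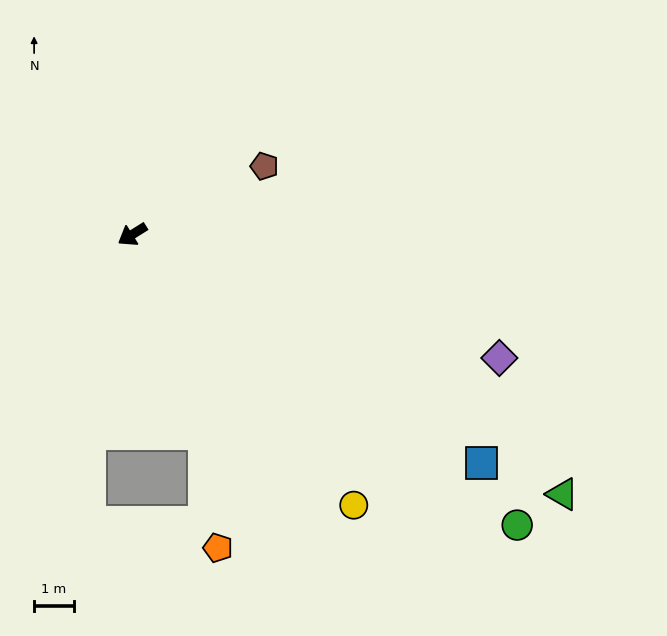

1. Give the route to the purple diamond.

turn left 129°, forward 9.8 m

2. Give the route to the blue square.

turn left 115°, forward 10.5 m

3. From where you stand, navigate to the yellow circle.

turn left 97°, forward 8.8 m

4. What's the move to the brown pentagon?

turn left 175°, forward 3.8 m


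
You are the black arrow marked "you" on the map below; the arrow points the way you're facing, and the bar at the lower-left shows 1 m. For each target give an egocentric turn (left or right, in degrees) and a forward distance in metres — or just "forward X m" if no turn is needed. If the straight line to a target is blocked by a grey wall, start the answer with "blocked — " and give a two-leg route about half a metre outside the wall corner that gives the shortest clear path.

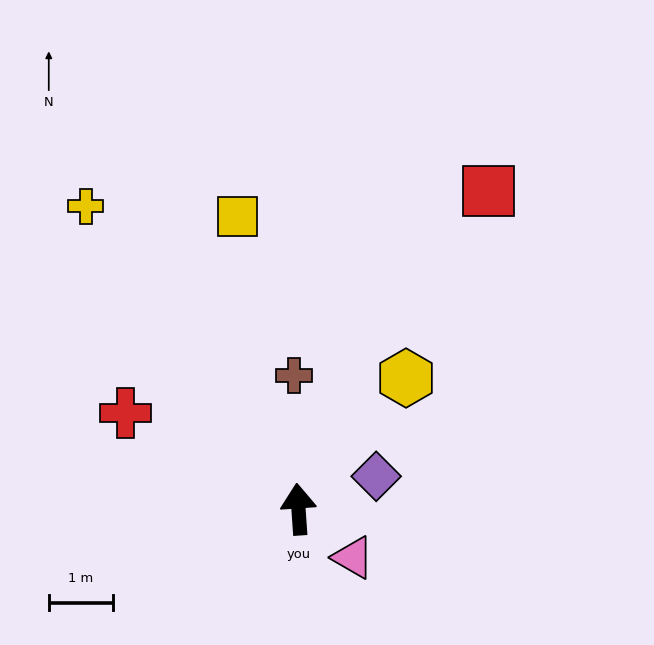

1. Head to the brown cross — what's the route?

forward 2.1 m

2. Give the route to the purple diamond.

turn right 71°, forward 1.3 m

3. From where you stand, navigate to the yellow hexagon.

turn right 43°, forward 2.6 m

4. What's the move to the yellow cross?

turn left 31°, forward 5.8 m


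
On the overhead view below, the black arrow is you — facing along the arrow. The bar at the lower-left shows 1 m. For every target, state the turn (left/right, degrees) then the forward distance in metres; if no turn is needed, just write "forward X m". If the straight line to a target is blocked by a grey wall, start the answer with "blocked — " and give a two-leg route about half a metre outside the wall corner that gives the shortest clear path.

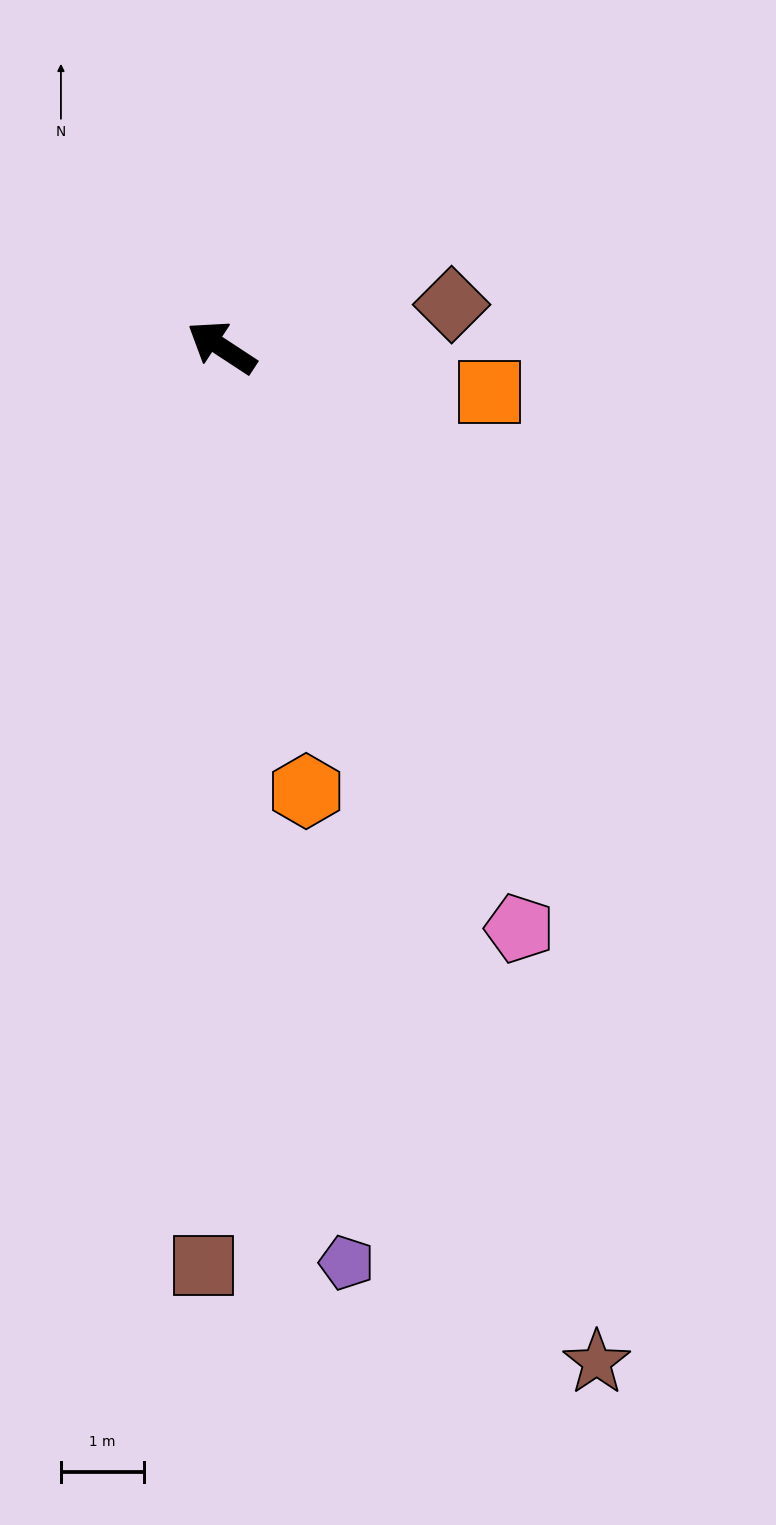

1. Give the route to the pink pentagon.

turn left 150°, forward 7.8 m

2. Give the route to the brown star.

turn left 144°, forward 13.0 m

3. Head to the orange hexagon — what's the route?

turn left 134°, forward 5.4 m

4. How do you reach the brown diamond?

turn right 136°, forward 2.8 m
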